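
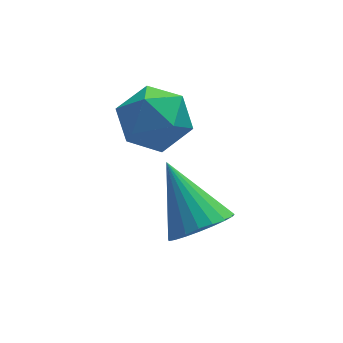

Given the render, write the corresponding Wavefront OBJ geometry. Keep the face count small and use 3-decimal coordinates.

v -1.984 1.801 -0.286
v -1.495 1.7 -0.798
v -2.465 0.78 -0.542
v -1.976 0.679 -1.054
v -1.781 0.665 -0.367
v -1.484 1.296 -0.208
v -2.476 1.184 -1.132
v -2.179 1.815 -0.973
v -1.8 1.318 -1.321
v -1.37 0.997 -0.848
v -2.59 1.483 -0.492
v -2.16 1.162 -0.019
v -1.514 -0.215 -2.37
v -0.952 0.022 -2.391
v -1.886 0.755 -1.43
v -1.072 0.153 -2.573
v -1.267 0.219 -2.72
v -1.506 0.211 -2.806
v -1.746 0.129 -2.817
v -1.946 -0.012 -2.75
v -2.071 -0.188 -2.617
v -2.1 -0.369 -2.442
v -2.027 -0.523 -2.254
v -1.866 -0.624 -2.086
v -1.644 -0.654 -1.967
v -1.4 -0.608 -1.918
v -1.175 -0.494 -1.947
v -1.009 -0.332 -2.048
v -0.93 -0.149 -2.206
f 1 12 6
f 1 6 2
f 1 2 8
f 1 8 11
f 1 11 12
f 2 6 10
f 6 12 5
f 12 11 3
f 11 8 7
f 8 2 9
f 4 10 5
f 4 5 3
f 4 3 7
f 4 7 9
f 4 9 10
f 5 10 6
f 3 5 12
f 7 3 11
f 9 7 8
f 10 9 2
f 14 13 16
f 14 16 15
f 16 13 17
f 16 17 15
f 17 13 18
f 17 18 15
f 18 13 19
f 18 19 15
f 19 13 20
f 19 20 15
f 20 13 21
f 20 21 15
f 21 13 22
f 21 22 15
f 22 13 23
f 22 23 15
f 23 13 24
f 23 24 15
f 24 13 25
f 24 25 15
f 25 13 26
f 25 26 15
f 26 13 27
f 26 27 15
f 27 13 28
f 27 28 15
f 28 13 29
f 28 29 15
f 29 13 14
f 29 14 15



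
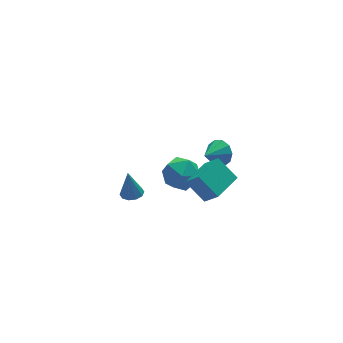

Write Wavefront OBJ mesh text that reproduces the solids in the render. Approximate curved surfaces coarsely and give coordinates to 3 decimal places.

v -3.461 -3.399 2.782
v -2.866 -3.622 2.855
v -3.559 -3.141 4.358
v -2.843 -3.232 2.793
v -3.057 -2.906 2.726
v -3.425 -2.768 2.681
v -3.807 -2.871 2.674
v -4.057 -3.176 2.709
v -4.079 -3.566 2.771
v -3.865 -3.892 2.838
v -3.497 -4.03 2.883
v -3.115 -3.927 2.89
v 1.032 -2.756 -0.759
v 1.453 -3.53 0.276
v 0.383 -1.697 0.297
v 0.805 -2.471 1.332
v 2.655 -1.809 -0.712
v 3.077 -2.583 0.323
v 2.007 -0.75 0.344
v 2.428 -1.524 1.379
v 4.515 2.474 -2.934
v 5.025 2.246 -2.215
v 3.345 2.026 -2.246
v 4.86 2.779 -2.148
v 4.563 3.196 -2.381
v 4.248 3.338 -2.825
v 4.035 3.149 -3.311
v 4.006 2.703 -3.652
v 4.171 2.17 -3.719
v 4.468 1.753 -3.486
v 4.783 1.611 -3.042
v 4.996 1.8 -2.557
v 0.462 1.03 -2.588
v 0.888 1.688 -1.626
v 2.292 1.052 -3.414
v 2.718 1.71 -2.452
v 2.383 0.526 -2.294
v 1.252 0.512 -1.784
v 1.928 2.228 -3.256
v 0.797 2.214 -2.746
v 1.794 2.428 -2.039
v 2.075 1.376 -1.444
v 1.105 1.364 -3.596
v 1.386 0.312 -3.001
f 2 1 4
f 2 4 3
f 4 1 5
f 4 5 3
f 5 1 6
f 5 6 3
f 6 1 7
f 6 7 3
f 7 1 8
f 7 8 3
f 8 1 9
f 8 9 3
f 9 1 10
f 9 10 3
f 10 1 11
f 10 11 3
f 11 1 12
f 11 12 3
f 12 1 2
f 12 2 3
f 14 16 13
f 17 14 13
f 13 16 15
f 15 17 13
f 14 20 16
f 18 14 17
f 18 20 14
f 16 20 15
f 19 17 15
f 15 20 19
f 19 18 17
f 20 18 19
f 22 21 24
f 22 24 23
f 24 21 25
f 24 25 23
f 25 21 26
f 25 26 23
f 26 21 27
f 26 27 23
f 27 21 28
f 27 28 23
f 28 21 29
f 28 29 23
f 29 21 30
f 29 30 23
f 30 21 31
f 30 31 23
f 31 21 32
f 31 32 23
f 32 21 22
f 32 22 23
f 33 44 38
f 33 38 34
f 33 34 40
f 33 40 43
f 33 43 44
f 34 38 42
f 38 44 37
f 44 43 35
f 43 40 39
f 40 34 41
f 36 42 37
f 36 37 35
f 36 35 39
f 36 39 41
f 36 41 42
f 37 42 38
f 35 37 44
f 39 35 43
f 41 39 40
f 42 41 34



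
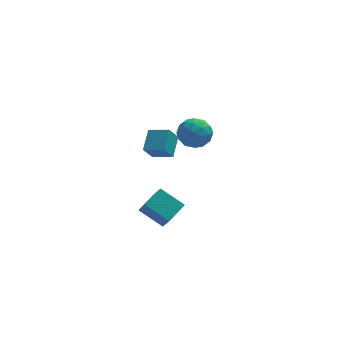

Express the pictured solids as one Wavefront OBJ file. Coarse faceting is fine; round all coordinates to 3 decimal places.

v -1.308 3.196 0.113
v -0.322 3.286 -0.3
v -1.538 1.714 -0.76
v -0.552 1.804 -1.173
v -0.679 1.597 -0.128
v -0.537 2.513 0.411
v -1.323 2.487 -1.471
v -1.181 3.403 -0.932
v -0.331 2.848 -1.279
v 0.066 2.298 -0.449
v -1.926 2.702 -0.611
v -1.529 2.152 0.219
v -0.795 3.371 -0.017
v -1.065 1.629 -1.043
v -1.14 1.507 -0.429
v -0.56 1.56 -0.671
v -0.921 2.917 0.401
v -0.342 2.97 0.158
v -0.552 1.977 0.26
v -1.518 2.03 -1.218
v -0.939 2.083 -1.461
v -1.3 3.44 -0.389
v -0.72 3.493 -0.631
v -1.308 3.023 -1.32
v -0.221 3.167 -0.835
v -0.356 2.295 -1.348
v -0.809 2.697 -1.523
v -0.726 3.235 -1.207
v 0.013 2.843 -0.347
v -0.122 1.972 -0.86
v -0.197 1.85 -0.246
v -0.113 2.389 0.071
v 0.008 2.586 -0.923
v -1.738 3.028 -0.2
v -1.873 2.157 -0.713
v -1.747 2.611 -1.131
v -1.663 3.15 -0.814
v -1.504 2.705 0.288
v -1.639 1.833 -0.225
v -1.134 1.765 0.147
v -1.051 2.303 0.463
v -1.868 2.414 -0.137
v -2.644 2.37 -1.743
v -2.25 3.586 -0.976
v -3.77 2.971 -2.117
v -3.376 4.187 -1.35
v -2.104 2.793 -2.69
v -1.71 4.009 -1.923
v -3.23 3.394 -3.064
v -2.836 4.61 -2.297
v -2.929 -4.474 -2.271
v -4.152 -3.756 -1.427
v -3.202 -3.625 -3.389
v -4.425 -2.907 -2.546
v -2.035 -3.533 -1.774
v -3.258 -2.815 -0.931
v -2.308 -2.684 -2.893
v -3.531 -1.966 -2.049
f 1 38 17
f 38 12 41
f 17 41 6
f 38 41 17
f 1 17 13
f 17 6 18
f 13 18 2
f 17 18 13
f 1 13 22
f 13 2 23
f 22 23 8
f 13 23 22
f 1 22 34
f 22 8 37
f 34 37 11
f 22 37 34
f 1 34 38
f 34 11 42
f 38 42 12
f 34 42 38
f 2 18 29
f 18 6 32
f 29 32 10
f 18 32 29
f 6 41 19
f 41 12 40
f 19 40 5
f 41 40 19
f 12 42 39
f 42 11 35
f 39 35 3
f 42 35 39
f 11 37 36
f 37 8 24
f 36 24 7
f 37 24 36
f 8 23 28
f 23 2 25
f 28 25 9
f 23 25 28
f 4 30 16
f 30 10 31
f 16 31 5
f 30 31 16
f 4 16 14
f 16 5 15
f 14 15 3
f 16 15 14
f 4 14 21
f 14 3 20
f 21 20 7
f 14 20 21
f 4 21 26
f 21 7 27
f 26 27 9
f 21 27 26
f 4 26 30
f 26 9 33
f 30 33 10
f 26 33 30
f 5 31 19
f 31 10 32
f 19 32 6
f 31 32 19
f 3 15 39
f 15 5 40
f 39 40 12
f 15 40 39
f 7 20 36
f 20 3 35
f 36 35 11
f 20 35 36
f 9 27 28
f 27 7 24
f 28 24 8
f 27 24 28
f 10 33 29
f 33 9 25
f 29 25 2
f 33 25 29
f 44 46 43
f 47 44 43
f 43 46 45
f 45 47 43
f 44 50 46
f 48 44 47
f 48 50 44
f 46 50 45
f 49 47 45
f 45 50 49
f 49 48 47
f 50 48 49
f 52 54 51
f 55 52 51
f 51 54 53
f 53 55 51
f 52 58 54
f 56 52 55
f 56 58 52
f 54 58 53
f 57 55 53
f 53 58 57
f 57 56 55
f 58 56 57



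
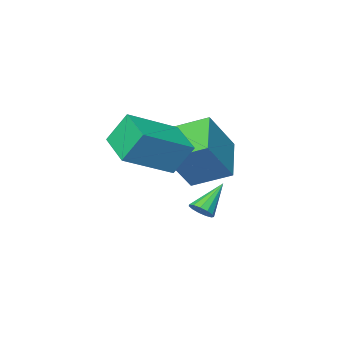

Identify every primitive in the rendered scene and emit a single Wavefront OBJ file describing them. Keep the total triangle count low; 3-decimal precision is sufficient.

v -0.689 1.043 -1.026
v -0.359 0.784 -0.72
v -1.791 0.837 -0.014
v -0.34 1.065 -0.642
v -0.432 1.34 -0.686
v -0.606 1.521 -0.838
v -0.806 1.549 -1.05
v -0.969 1.418 -1.254
v -1.044 1.167 -1.386
v -1.006 0.877 -1.404
v -0.867 0.64 -1.302
v -0.672 0.531 -1.112
v -0.483 0.584 -0.895
v 0.536 1.36 3.386
v 2.46 1.161 4.347
v 0.895 2.854 2.977
v 2.819 2.655 3.938
v 1.081 0.905 2.202
v 3.005 0.706 3.163
v 1.44 2.399 1.793
v 3.364 2.2 2.754
v -1.364 -0.392 1.1
v -0.245 -0.354 2.66
v -2.332 0.751 1.767
v -1.214 0.789 3.327
v -0.286 0.991 0.293
v 0.832 1.029 1.853
v -1.255 2.134 0.96
v -0.136 2.172 2.52
f 2 1 4
f 2 4 3
f 4 1 5
f 4 5 3
f 5 1 6
f 5 6 3
f 6 1 7
f 6 7 3
f 7 1 8
f 7 8 3
f 8 1 9
f 8 9 3
f 9 1 10
f 9 10 3
f 10 1 11
f 10 11 3
f 11 1 12
f 11 12 3
f 12 1 13
f 12 13 3
f 13 1 2
f 13 2 3
f 15 17 14
f 18 15 14
f 14 17 16
f 16 18 14
f 15 21 17
f 19 15 18
f 19 21 15
f 17 21 16
f 20 18 16
f 16 21 20
f 20 19 18
f 21 19 20
f 23 25 22
f 26 23 22
f 22 25 24
f 24 26 22
f 23 29 25
f 27 23 26
f 27 29 23
f 25 29 24
f 28 26 24
f 24 29 28
f 28 27 26
f 29 27 28



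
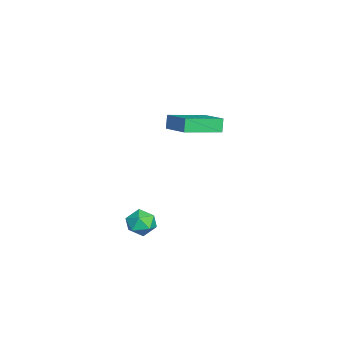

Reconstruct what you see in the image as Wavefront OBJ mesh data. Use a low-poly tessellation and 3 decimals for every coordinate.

v -4.211 4.099 -0.586
v -4.557 4.139 0.156
v -2.929 5.035 -0.038
v -3.275 5.075 0.705
v -3.165 2.325 -0.005
v -3.511 2.365 0.738
v -1.883 3.261 0.544
v -2.229 3.301 1.286
v 1.976 1.882 -2.682
v 2.637 2.106 -2.271
v 2.663 0.934 -3.269
v 3.324 1.158 -2.858
v 2.703 0.813 -2.47
v 2.278 1.399 -2.107
v 3.022 1.641 -3.433
v 2.597 2.227 -3.07
v 3.283 1.957 -2.735
v 3.086 1.445 -2.139
v 2.214 1.595 -3.401
v 2.017 1.083 -2.805
f 2 4 1
f 5 2 1
f 1 4 3
f 3 5 1
f 2 8 4
f 6 2 5
f 6 8 2
f 4 8 3
f 7 5 3
f 3 8 7
f 7 6 5
f 8 6 7
f 9 20 14
f 9 14 10
f 9 10 16
f 9 16 19
f 9 19 20
f 10 14 18
f 14 20 13
f 20 19 11
f 19 16 15
f 16 10 17
f 12 18 13
f 12 13 11
f 12 11 15
f 12 15 17
f 12 17 18
f 13 18 14
f 11 13 20
f 15 11 19
f 17 15 16
f 18 17 10



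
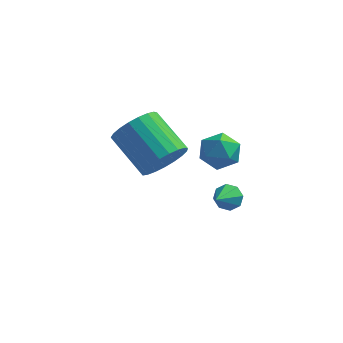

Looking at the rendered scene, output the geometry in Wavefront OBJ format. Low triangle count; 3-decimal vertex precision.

v 3.333 2.16 2.959
v 4.147 2.254 2.926
v 3.493 0.886 3.294
v 4.307 0.98 3.261
v 3.876 1.346 3.855
v 3.777 2.133 3.648
v 3.863 1.007 2.572
v 3.764 1.794 2.365
v 4.475 1.54 2.687
v 4.483 1.75 3.48
v 3.157 1.39 2.74
v 3.165 1.6 3.533
v 1.48 3.007 0.973
v 1.771 2.553 1.815
v 0.372 3.499 2.809
v 0.08 3.953 1.967
v 2.005 2.897 1.817
v 0.605 3.843 2.811
v 2.148 3.26 1.673
v 0.748 4.206 2.667
v 2.175 3.579 1.408
v 0.776 4.525 2.402
v 2.082 3.799 1.067
v 0.683 4.745 2.062
v 1.885 3.883 0.711
v 0.486 4.829 1.705
v 1.618 3.815 0.399
v 0.219 4.76 1.394
v 1.327 3.607 0.187
v -0.072 4.553 1.182
v 1.062 3.295 0.111
v -0.337 4.241 1.105
v 0.87 2.934 0.184
v -0.53 3.88 1.178
v 0.783 2.585 0.393
v -0.617 3.531 1.387
v 0.816 2.31 0.702
v -0.583 3.255 1.697
v 0.964 2.154 1.059
v -0.435 3.1 2.053
v 1.202 2.147 1.4
v -0.198 3.093 2.394
v 1.487 2.288 1.667
v 0.088 3.234 2.662
v 3.512 4.288 -1.608
v 4.071 4.296 -1.422
v 3.308 3.232 -0.952
v 3.794 4.521 -1.146
v 3.351 4.61 -1.141
v 3.002 4.51 -1.41
v 2.952 4.28 -1.795
v 3.23 4.054 -2.071
v 3.672 3.966 -2.076
v 4.021 4.066 -1.807
f 1 12 6
f 1 6 2
f 1 2 8
f 1 8 11
f 1 11 12
f 2 6 10
f 6 12 5
f 12 11 3
f 11 8 7
f 8 2 9
f 4 10 5
f 4 5 3
f 4 3 7
f 4 7 9
f 4 9 10
f 5 10 6
f 3 5 12
f 7 3 11
f 9 7 8
f 10 9 2
f 14 13 17
f 14 17 15
f 15 17 18
f 15 18 16
f 17 13 19
f 17 19 18
f 18 19 20
f 18 20 16
f 19 13 21
f 19 21 20
f 20 21 22
f 20 22 16
f 21 13 23
f 21 23 22
f 22 23 24
f 22 24 16
f 23 13 25
f 23 25 24
f 24 25 26
f 24 26 16
f 25 13 27
f 25 27 26
f 26 27 28
f 26 28 16
f 27 13 29
f 27 29 28
f 28 29 30
f 28 30 16
f 29 13 31
f 29 31 30
f 30 31 32
f 30 32 16
f 31 13 33
f 31 33 32
f 32 33 34
f 32 34 16
f 33 13 35
f 33 35 34
f 34 35 36
f 34 36 16
f 35 13 37
f 35 37 36
f 36 37 38
f 36 38 16
f 37 13 39
f 37 39 38
f 38 39 40
f 38 40 16
f 39 13 41
f 39 41 40
f 40 41 42
f 40 42 16
f 41 13 43
f 41 43 42
f 42 43 44
f 42 44 16
f 43 13 14
f 43 14 44
f 44 14 15
f 44 15 16
f 46 45 48
f 46 48 47
f 48 45 49
f 48 49 47
f 49 45 50
f 49 50 47
f 50 45 51
f 50 51 47
f 51 45 52
f 51 52 47
f 52 45 53
f 52 53 47
f 53 45 54
f 53 54 47
f 54 45 46
f 54 46 47



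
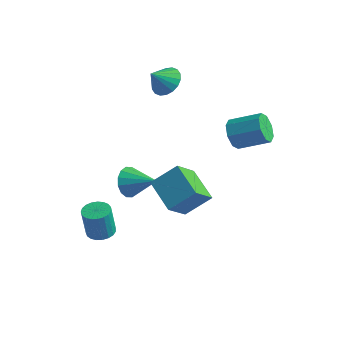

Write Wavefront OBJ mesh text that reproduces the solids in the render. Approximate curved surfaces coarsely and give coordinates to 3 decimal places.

v -2.629 -0.788 -2.464
v -2.187 -1.112 -3.348
v -0.891 -0.572 -1.676
v -2.229 -0.578 -3.401
v -2.379 -0.1 -3.203
v -2.595 0.193 -2.807
v -2.82 0.224 -2.319
v -2.994 -0.016 -1.87
v -3.07 -0.463 -1.58
v -3.028 -0.997 -1.527
v -2.879 -1.475 -1.725
v -2.663 -1.769 -2.121
v -2.437 -1.8 -2.609
v -2.263 -1.559 -3.058
v -3.132 3.496 3.188
v -2.27 2.928 3.068
v -3.568 2.624 4.192
v -2.146 3.236 3.39
v -2.217 3.596 3.672
v -2.47 3.936 3.858
v -2.853 4.19 3.911
v -3.292 4.305 3.822
v -3.7 4.261 3.606
v -3.995 4.065 3.308
v -4.119 3.757 2.986
v -4.047 3.397 2.704
v -3.795 3.057 2.518
v -3.411 2.803 2.464
v -2.972 2.688 2.554
v -2.565 2.732 2.769
v 2.31 2.085 2.02
v 2.839 1.768 1.258
v 4.439 2.519 2.059
v 3.91 2.835 2.82
v 2.568 2.46 1.152
v 4.168 3.21 1.952
v 2.146 2.931 1.554
v 3.746 3.682 2.354
v 1.82 2.907 2.229
v 3.42 3.658 3.029
v 1.781 2.401 2.781
v 3.381 3.152 3.582
v 2.052 1.71 2.888
v 3.652 2.46 3.688
v 2.474 1.238 2.486
v 4.074 1.989 3.286
v 2.8 1.262 1.811
v 4.4 2.013 2.611
v 0.526 -1.603 -0.819
v 0.437 -3.02 0.547
v 1.541 -0.555 0.335
v 1.452 -1.972 1.701
v 2.308 -2.468 -1.601
v 2.219 -3.885 -0.235
v 3.323 -1.42 -0.447
v 3.234 -2.837 0.919
v -2.352 -3.791 -4.467
v -1.587 -4.111 -4.433
v -1.743 -4.288 -2.578
v -2.508 -3.969 -2.613
v -1.525 -3.774 -4.396
v -1.682 -3.951 -2.541
v -1.606 -3.439 -4.371
v -1.763 -3.616 -2.516
v -1.817 -3.166 -4.363
v -1.973 -3.343 -2.508
v -2.119 -3 -4.372
v -2.276 -3.177 -2.517
v -2.462 -2.972 -4.399
v -2.619 -3.149 -2.544
v -2.786 -3.085 -4.437
v -2.943 -3.262 -2.582
v -3.035 -3.32 -4.48
v -3.191 -3.497 -2.625
v -3.165 -3.637 -4.521
v -3.322 -3.814 -2.666
v -3.155 -3.98 -4.553
v -3.312 -4.158 -2.698
v -3.006 -4.291 -4.57
v -3.163 -4.468 -2.715
v -2.744 -4.516 -4.57
v -2.901 -4.693 -2.715
v -2.414 -4.615 -4.551
v -2.571 -4.792 -2.696
v -2.073 -4.572 -4.519
v -2.23 -4.749 -2.664
v -1.78 -4.394 -4.477
v -1.937 -4.571 -2.622
f 2 1 4
f 2 4 3
f 4 1 5
f 4 5 3
f 5 1 6
f 5 6 3
f 6 1 7
f 6 7 3
f 7 1 8
f 7 8 3
f 8 1 9
f 8 9 3
f 9 1 10
f 9 10 3
f 10 1 11
f 10 11 3
f 11 1 12
f 11 12 3
f 12 1 13
f 12 13 3
f 13 1 14
f 13 14 3
f 14 1 2
f 14 2 3
f 16 15 18
f 16 18 17
f 18 15 19
f 18 19 17
f 19 15 20
f 19 20 17
f 20 15 21
f 20 21 17
f 21 15 22
f 21 22 17
f 22 15 23
f 22 23 17
f 23 15 24
f 23 24 17
f 24 15 25
f 24 25 17
f 25 15 26
f 25 26 17
f 26 15 27
f 26 27 17
f 27 15 28
f 27 28 17
f 28 15 29
f 28 29 17
f 29 15 30
f 29 30 17
f 30 15 16
f 30 16 17
f 32 31 35
f 32 35 33
f 33 35 36
f 33 36 34
f 35 31 37
f 35 37 36
f 36 37 38
f 36 38 34
f 37 31 39
f 37 39 38
f 38 39 40
f 38 40 34
f 39 31 41
f 39 41 40
f 40 41 42
f 40 42 34
f 41 31 43
f 41 43 42
f 42 43 44
f 42 44 34
f 43 31 45
f 43 45 44
f 44 45 46
f 44 46 34
f 45 31 47
f 45 47 46
f 46 47 48
f 46 48 34
f 47 31 32
f 47 32 48
f 48 32 33
f 48 33 34
f 50 52 49
f 53 50 49
f 49 52 51
f 51 53 49
f 50 56 52
f 54 50 53
f 54 56 50
f 52 56 51
f 55 53 51
f 51 56 55
f 55 54 53
f 56 54 55
f 58 57 61
f 58 61 59
f 59 61 62
f 59 62 60
f 61 57 63
f 61 63 62
f 62 63 64
f 62 64 60
f 63 57 65
f 63 65 64
f 64 65 66
f 64 66 60
f 65 57 67
f 65 67 66
f 66 67 68
f 66 68 60
f 67 57 69
f 67 69 68
f 68 69 70
f 68 70 60
f 69 57 71
f 69 71 70
f 70 71 72
f 70 72 60
f 71 57 73
f 71 73 72
f 72 73 74
f 72 74 60
f 73 57 75
f 73 75 74
f 74 75 76
f 74 76 60
f 75 57 77
f 75 77 76
f 76 77 78
f 76 78 60
f 77 57 79
f 77 79 78
f 78 79 80
f 78 80 60
f 79 57 81
f 79 81 80
f 80 81 82
f 80 82 60
f 81 57 83
f 81 83 82
f 82 83 84
f 82 84 60
f 83 57 85
f 83 85 84
f 84 85 86
f 84 86 60
f 85 57 87
f 85 87 86
f 86 87 88
f 86 88 60
f 87 57 58
f 87 58 88
f 88 58 59
f 88 59 60



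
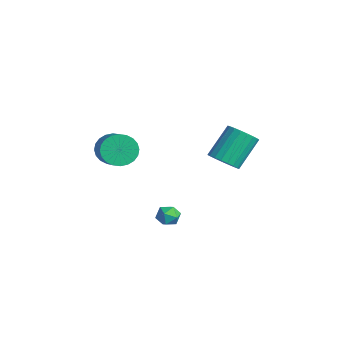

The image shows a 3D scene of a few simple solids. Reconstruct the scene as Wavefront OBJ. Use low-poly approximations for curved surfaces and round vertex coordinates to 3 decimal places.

v -4.194 -2.735 2.668
v -3.89 -3.234 1.944
v -2.203 -3.664 2.948
v -2.506 -3.165 3.672
v -3.759 -2.905 1.864
v -2.071 -3.335 2.868
v -3.693 -2.551 1.906
v -2.006 -2.981 2.91
v -3.704 -2.224 2.064
v -2.017 -2.654 3.068
v -3.79 -1.976 2.314
v -2.102 -2.406 3.318
v -3.937 -1.843 2.618
v -2.249 -2.272 3.622
v -4.123 -1.846 2.93
v -2.435 -2.275 3.934
v -4.32 -1.984 3.201
v -2.632 -2.413 4.205
v -4.497 -2.236 3.392
v -2.81 -2.666 4.396
v -4.629 -2.565 3.472
v -2.941 -2.995 4.476
v -4.694 -2.919 3.43
v -3.007 -3.349 4.434
v -4.683 -3.246 3.272
v -2.996 -3.676 4.276
v -4.598 -3.494 3.022
v -2.91 -3.924 4.026
v -4.451 -3.628 2.718
v -2.763 -4.057 3.722
v -4.265 -3.625 2.406
v -2.577 -4.054 3.41
v -4.068 -3.487 2.135
v -2.38 -3.916 3.139
v -2.129 -0.633 -1.592
v -1.465 -0.733 -1.626
v -2.175 -1.247 -0.694
v -1.511 -1.347 -0.728
v -1.752 -0.737 -0.576
v -1.724 -0.358 -1.131
v -1.916 -1.622 -1.189
v -1.888 -1.243 -1.744
v -1.333 -1.344 -1.377
v -1.231 -0.797 -0.998
v -2.409 -1.183 -1.322
v -2.307 -0.636 -0.943
v -2.014 2.045 1.679
v -1.228 2.41 1.594
v -1.68 3.719 3.037
v -2.466 3.355 3.121
v -1.426 2.601 1.359
v -1.878 3.91 2.802
v -1.725 2.696 1.179
v -2.177 4.005 2.622
v -2.074 2.679 1.085
v -2.526 3.988 2.528
v -2.412 2.552 1.094
v -2.864 3.861 2.537
v -2.682 2.338 1.204
v -3.134 3.647 2.647
v -2.836 2.073 1.396
v -3.288 3.382 2.839
v -2.849 1.803 1.637
v -3.301 3.112 3.08
v -2.716 1.575 1.885
v -3.168 2.885 3.328
v -2.463 1.429 2.097
v -2.915 2.738 3.54
v -2.132 1.389 2.237
v -2.584 2.698 3.68
v -1.78 1.463 2.281
v -2.232 2.772 3.724
v -1.469 1.637 2.22
v -1.921 2.946 3.663
v -1.252 1.882 2.066
v -1.704 3.191 3.508
v -1.167 2.155 1.844
v -1.619 3.464 3.287
f 2 1 5
f 2 5 3
f 3 5 6
f 3 6 4
f 5 1 7
f 5 7 6
f 6 7 8
f 6 8 4
f 7 1 9
f 7 9 8
f 8 9 10
f 8 10 4
f 9 1 11
f 9 11 10
f 10 11 12
f 10 12 4
f 11 1 13
f 11 13 12
f 12 13 14
f 12 14 4
f 13 1 15
f 13 15 14
f 14 15 16
f 14 16 4
f 15 1 17
f 15 17 16
f 16 17 18
f 16 18 4
f 17 1 19
f 17 19 18
f 18 19 20
f 18 20 4
f 19 1 21
f 19 21 20
f 20 21 22
f 20 22 4
f 21 1 23
f 21 23 22
f 22 23 24
f 22 24 4
f 23 1 25
f 23 25 24
f 24 25 26
f 24 26 4
f 25 1 27
f 25 27 26
f 26 27 28
f 26 28 4
f 27 1 29
f 27 29 28
f 28 29 30
f 28 30 4
f 29 1 31
f 29 31 30
f 30 31 32
f 30 32 4
f 31 1 33
f 31 33 32
f 32 33 34
f 32 34 4
f 33 1 2
f 33 2 34
f 34 2 3
f 34 3 4
f 35 46 40
f 35 40 36
f 35 36 42
f 35 42 45
f 35 45 46
f 36 40 44
f 40 46 39
f 46 45 37
f 45 42 41
f 42 36 43
f 38 44 39
f 38 39 37
f 38 37 41
f 38 41 43
f 38 43 44
f 39 44 40
f 37 39 46
f 41 37 45
f 43 41 42
f 44 43 36
f 48 47 51
f 48 51 49
f 49 51 52
f 49 52 50
f 51 47 53
f 51 53 52
f 52 53 54
f 52 54 50
f 53 47 55
f 53 55 54
f 54 55 56
f 54 56 50
f 55 47 57
f 55 57 56
f 56 57 58
f 56 58 50
f 57 47 59
f 57 59 58
f 58 59 60
f 58 60 50
f 59 47 61
f 59 61 60
f 60 61 62
f 60 62 50
f 61 47 63
f 61 63 62
f 62 63 64
f 62 64 50
f 63 47 65
f 63 65 64
f 64 65 66
f 64 66 50
f 65 47 67
f 65 67 66
f 66 67 68
f 66 68 50
f 67 47 69
f 67 69 68
f 68 69 70
f 68 70 50
f 69 47 71
f 69 71 70
f 70 71 72
f 70 72 50
f 71 47 73
f 71 73 72
f 72 73 74
f 72 74 50
f 73 47 75
f 73 75 74
f 74 75 76
f 74 76 50
f 75 47 77
f 75 77 76
f 76 77 78
f 76 78 50
f 77 47 48
f 77 48 78
f 78 48 49
f 78 49 50



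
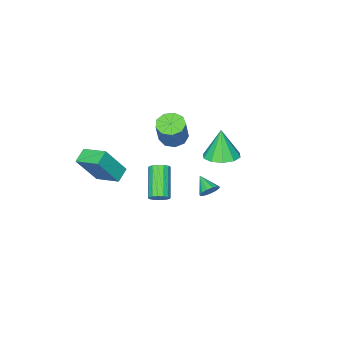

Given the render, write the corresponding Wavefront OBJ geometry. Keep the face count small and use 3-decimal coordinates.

v 1.333 3.168 1.726
v 1.684 2.918 1.418
v 1.167 2.312 2.234
v 1.838 3.026 1.65
v 1.831 3.179 1.906
v 1.666 3.329 2.105
v 1.396 3.428 2.184
v 1.105 3.444 2.117
v 0.887 3.373 1.926
v 0.81 3.237 1.671
v 0.899 3.079 1.434
v 1.126 2.95 1.29
v 1.419 2.889 1.283
v -2.359 -3.453 -0.022
v -1.702 -3.823 -0.172
v -1.143 -3.418 1.271
v -1.801 -3.047 1.422
v -1.665 -3.321 -0.327
v -1.106 -2.916 1.116
v -1.954 -2.881 -0.339
v -1.395 -2.475 1.104
v -2.432 -2.708 -0.203
v -1.873 -2.302 1.241
v -2.876 -2.883 0.019
v -2.317 -2.478 1.462
v -3.079 -3.325 0.221
v -2.52 -2.92 1.665
v -2.945 -3.827 0.31
v -2.386 -3.422 1.753
v -2.537 -4.153 0.244
v -1.978 -3.748 1.687
v -2.046 -4.152 0.053
v -1.487 -3.747 1.497
v 1.485 -4.299 -0.855
v 1.215 -2.924 -0.378
v 2.228 -4.021 -1.236
v 1.958 -2.646 -0.759
v 2.462 -4.674 0.779
v 2.192 -3.299 1.256
v 3.205 -4.396 0.398
v 2.935 -3.021 0.875
v -2.257 0.185 0.624
v -1.757 -0.607 0.547
v -2.463 -0.105 2.276
v -1.389 -0.173 0.669
v -1.354 0.397 0.774
v -1.663 0.887 0.821
v -2.199 1.108 0.793
v -2.758 0.977 0.701
v -3.125 0.544 0.579
v -3.161 -0.027 0.474
v -2.851 -0.516 0.427
v -2.315 -0.737 0.454
v 1.507 -0.168 -0.747
v 1.78 0.034 -0.327
v 0.806 -1.051 0.827
v 0.533 -1.252 0.407
v 1.558 0.202 -0.357
v 0.584 -0.883 0.798
v 1.323 0.271 -0.491
v 0.349 -0.814 0.664
v 1.137 0.222 -0.694
v 0.163 -0.863 0.461
v 1.05 0.069 -0.911
v 0.076 -1.016 0.244
v 1.086 -0.148 -1.084
v 0.111 -1.233 0.07
v 1.234 -0.369 -1.167
v 0.26 -1.454 -0.013
v 1.456 -0.537 -1.138
v 0.482 -1.622 0.017
v 1.691 -0.606 -1.004
v 0.717 -1.691 0.151
v 1.877 -0.557 -0.801
v 0.903 -1.642 0.354
v 1.964 -0.404 -0.584
v 0.99 -1.489 0.571
v 1.929 -0.187 -0.41
v 0.954 -1.272 0.744
f 2 1 4
f 2 4 3
f 4 1 5
f 4 5 3
f 5 1 6
f 5 6 3
f 6 1 7
f 6 7 3
f 7 1 8
f 7 8 3
f 8 1 9
f 8 9 3
f 9 1 10
f 9 10 3
f 10 1 11
f 10 11 3
f 11 1 12
f 11 12 3
f 12 1 13
f 12 13 3
f 13 1 2
f 13 2 3
f 15 14 18
f 15 18 16
f 16 18 19
f 16 19 17
f 18 14 20
f 18 20 19
f 19 20 21
f 19 21 17
f 20 14 22
f 20 22 21
f 21 22 23
f 21 23 17
f 22 14 24
f 22 24 23
f 23 24 25
f 23 25 17
f 24 14 26
f 24 26 25
f 25 26 27
f 25 27 17
f 26 14 28
f 26 28 27
f 27 28 29
f 27 29 17
f 28 14 30
f 28 30 29
f 29 30 31
f 29 31 17
f 30 14 32
f 30 32 31
f 31 32 33
f 31 33 17
f 32 14 15
f 32 15 33
f 33 15 16
f 33 16 17
f 35 37 34
f 38 35 34
f 34 37 36
f 36 38 34
f 35 41 37
f 39 35 38
f 39 41 35
f 37 41 36
f 40 38 36
f 36 41 40
f 40 39 38
f 41 39 40
f 43 42 45
f 43 45 44
f 45 42 46
f 45 46 44
f 46 42 47
f 46 47 44
f 47 42 48
f 47 48 44
f 48 42 49
f 48 49 44
f 49 42 50
f 49 50 44
f 50 42 51
f 50 51 44
f 51 42 52
f 51 52 44
f 52 42 53
f 52 53 44
f 53 42 43
f 53 43 44
f 55 54 58
f 55 58 56
f 56 58 59
f 56 59 57
f 58 54 60
f 58 60 59
f 59 60 61
f 59 61 57
f 60 54 62
f 60 62 61
f 61 62 63
f 61 63 57
f 62 54 64
f 62 64 63
f 63 64 65
f 63 65 57
f 64 54 66
f 64 66 65
f 65 66 67
f 65 67 57
f 66 54 68
f 66 68 67
f 67 68 69
f 67 69 57
f 68 54 70
f 68 70 69
f 69 70 71
f 69 71 57
f 70 54 72
f 70 72 71
f 71 72 73
f 71 73 57
f 72 54 74
f 72 74 73
f 73 74 75
f 73 75 57
f 74 54 76
f 74 76 75
f 75 76 77
f 75 77 57
f 76 54 78
f 76 78 77
f 77 78 79
f 77 79 57
f 78 54 55
f 78 55 79
f 79 55 56
f 79 56 57



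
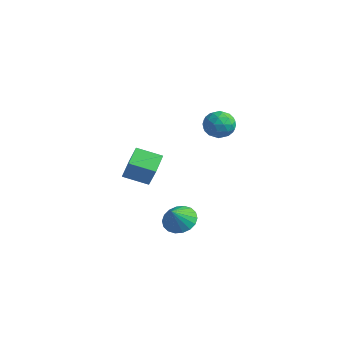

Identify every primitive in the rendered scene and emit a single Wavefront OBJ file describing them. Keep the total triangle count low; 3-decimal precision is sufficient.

v -0.356 1.936 -4.075
v 0.577 1.852 -4.363
v -0.104 1.144 -3.025
v 0.587 2.201 -4.102
v 0.41 2.498 -3.836
v 0.082 2.684 -3.617
v -0.334 2.721 -3.489
v -0.753 2.603 -3.477
v -1.094 2.353 -3.584
v -1.289 2.02 -3.788
v -1.299 1.671 -4.049
v -1.123 1.374 -4.315
v -0.794 1.189 -4.534
v -0.379 1.151 -4.662
v 0.041 1.269 -4.674
v 0.382 1.519 -4.567
v 1.359 4.11 3.485
v 1.971 3.417 3.459
v 0.309 3.203 2.921
v 0.921 2.51 2.895
v 0.617 2.829 3.709
v 1.266 3.389 4.057
v 1.014 3.231 2.323
v 1.663 3.791 2.671
v 1.758 2.874 2.741
v 1.513 2.625 3.597
v 0.767 3.995 2.783
v 0.522 3.746 3.639
v 1.757 3.843 3.521
v 0.523 2.777 2.859
v 0.344 2.964 3.337
v 0.704 2.557 3.322
v 1.343 3.827 3.873
v 1.703 3.419 3.858
v 0.907 3.073 4.005
v 0.577 3.201 2.522
v 0.937 2.793 2.507
v 1.576 4.063 3.058
v 1.936 3.656 3.043
v 1.373 3.547 2.375
v 1.992 3.116 3.084
v 1.375 2.583 2.753
v 1.429 3.007 2.416
v 1.811 3.336 2.621
v 1.848 2.97 3.587
v 1.231 2.437 3.256
v 1.052 2.624 3.735
v 1.433 2.954 3.939
v 1.723 2.651 3.165
v 1.049 4.183 3.124
v 0.432 3.65 2.793
v 0.847 3.666 2.441
v 1.228 3.996 2.645
v 0.905 4.037 3.627
v 0.288 3.504 3.296
v 0.469 3.284 3.759
v 0.851 3.613 3.964
v 0.557 3.969 3.215
v -1.852 1.1 -1.748
v -2.932 0.168 -1.252
v -2.486 2.123 -1.205
v -3.566 1.19 -0.71
v -0.994 0.87 -0.31
v -2.074 -0.063 0.185
v -1.628 1.892 0.232
v -2.708 0.96 0.728
f 2 1 4
f 2 4 3
f 4 1 5
f 4 5 3
f 5 1 6
f 5 6 3
f 6 1 7
f 6 7 3
f 7 1 8
f 7 8 3
f 8 1 9
f 8 9 3
f 9 1 10
f 9 10 3
f 10 1 11
f 10 11 3
f 11 1 12
f 11 12 3
f 12 1 13
f 12 13 3
f 13 1 14
f 13 14 3
f 14 1 15
f 14 15 3
f 15 1 16
f 15 16 3
f 16 1 2
f 16 2 3
f 17 54 33
f 54 28 57
f 33 57 22
f 54 57 33
f 17 33 29
f 33 22 34
f 29 34 18
f 33 34 29
f 17 29 38
f 29 18 39
f 38 39 24
f 29 39 38
f 17 38 50
f 38 24 53
f 50 53 27
f 38 53 50
f 17 50 54
f 50 27 58
f 54 58 28
f 50 58 54
f 18 34 45
f 34 22 48
f 45 48 26
f 34 48 45
f 22 57 35
f 57 28 56
f 35 56 21
f 57 56 35
f 28 58 55
f 58 27 51
f 55 51 19
f 58 51 55
f 27 53 52
f 53 24 40
f 52 40 23
f 53 40 52
f 24 39 44
f 39 18 41
f 44 41 25
f 39 41 44
f 20 46 32
f 46 26 47
f 32 47 21
f 46 47 32
f 20 32 30
f 32 21 31
f 30 31 19
f 32 31 30
f 20 30 37
f 30 19 36
f 37 36 23
f 30 36 37
f 20 37 42
f 37 23 43
f 42 43 25
f 37 43 42
f 20 42 46
f 42 25 49
f 46 49 26
f 42 49 46
f 21 47 35
f 47 26 48
f 35 48 22
f 47 48 35
f 19 31 55
f 31 21 56
f 55 56 28
f 31 56 55
f 23 36 52
f 36 19 51
f 52 51 27
f 36 51 52
f 25 43 44
f 43 23 40
f 44 40 24
f 43 40 44
f 26 49 45
f 49 25 41
f 45 41 18
f 49 41 45
f 60 62 59
f 63 60 59
f 59 62 61
f 61 63 59
f 60 66 62
f 64 60 63
f 64 66 60
f 62 66 61
f 65 63 61
f 61 66 65
f 65 64 63
f 66 64 65



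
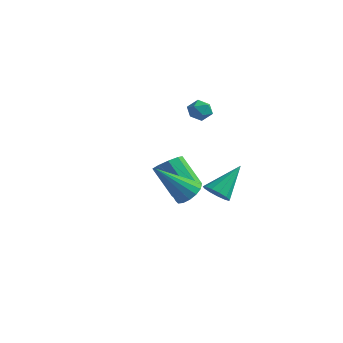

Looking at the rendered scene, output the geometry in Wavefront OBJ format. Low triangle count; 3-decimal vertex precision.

v -0.57 2.545 -2.737
v -0.103 2.041 -2.327
v -1.303 2.091 -0.894
v -1.77 2.595 -1.303
v 0.044 2.558 -2.223
v -1.156 2.608 -0.79
v -0.097 3.069 -2.36
v -1.297 3.119 -0.926
v -0.46 3.334 -2.672
v -1.66 3.385 -1.239
v -0.873 3.231 -3.015
v -2.073 3.281 -1.582
v -1.145 2.806 -3.227
v -2.345 2.857 -1.794
v -1.148 2.259 -3.21
v -2.348 2.31 -1.777
v -0.88 1.846 -2.972
v -2.08 1.896 -1.538
v -0.467 1.759 -2.623
v -1.667 1.81 -1.19
v 3.651 -0.713 -0.719
v 4.122 -1.131 -0.412
v 3.949 0.593 0.599
v 4.32 -0.912 -0.674
v 4.306 -0.631 -0.95
v 4.084 -0.376 -1.152
v 3.725 -0.228 -1.218
v 3.341 -0.234 -1.124
v 3.056 -0.392 -0.903
v 2.96 -0.653 -0.623
v 3.083 -0.933 -0.373
v 3.386 -1.143 -0.233
v 3.773 -1.217 -0.248
v 0.223 2.241 2.893
v 0.658 2.349 2.435
v 0.742 1.391 3.185
v 1.177 1.499 2.727
v 1.139 1.892 3.233
v 0.819 2.417 3.052
v 0.581 1.323 2.568
v 0.261 1.848 2.387
v 0.88 1.782 2.234
v 1.225 2.134 2.645
v 0.175 1.606 2.975
v 0.52 1.958 3.386
v 3.882 -2.897 0.112
v 4.369 -3.436 0.036
v 2.938 -3.963 1.628
v 4.519 -3.203 0.293
v 4.499 -2.889 0.502
v 4.313 -2.577 0.606
v 4.012 -2.35 0.577
v 3.676 -2.27 0.424
v 3.395 -2.358 0.188
v 3.244 -2.591 -0.07
v 3.265 -2.905 -0.278
v 3.45 -3.218 -0.382
v 3.751 -3.444 -0.354
v 4.088 -3.524 -0.201
f 2 1 5
f 2 5 3
f 3 5 6
f 3 6 4
f 5 1 7
f 5 7 6
f 6 7 8
f 6 8 4
f 7 1 9
f 7 9 8
f 8 9 10
f 8 10 4
f 9 1 11
f 9 11 10
f 10 11 12
f 10 12 4
f 11 1 13
f 11 13 12
f 12 13 14
f 12 14 4
f 13 1 15
f 13 15 14
f 14 15 16
f 14 16 4
f 15 1 17
f 15 17 16
f 16 17 18
f 16 18 4
f 17 1 19
f 17 19 18
f 18 19 20
f 18 20 4
f 19 1 2
f 19 2 20
f 20 2 3
f 20 3 4
f 22 21 24
f 22 24 23
f 24 21 25
f 24 25 23
f 25 21 26
f 25 26 23
f 26 21 27
f 26 27 23
f 27 21 28
f 27 28 23
f 28 21 29
f 28 29 23
f 29 21 30
f 29 30 23
f 30 21 31
f 30 31 23
f 31 21 32
f 31 32 23
f 32 21 33
f 32 33 23
f 33 21 22
f 33 22 23
f 34 45 39
f 34 39 35
f 34 35 41
f 34 41 44
f 34 44 45
f 35 39 43
f 39 45 38
f 45 44 36
f 44 41 40
f 41 35 42
f 37 43 38
f 37 38 36
f 37 36 40
f 37 40 42
f 37 42 43
f 38 43 39
f 36 38 45
f 40 36 44
f 42 40 41
f 43 42 35
f 47 46 49
f 47 49 48
f 49 46 50
f 49 50 48
f 50 46 51
f 50 51 48
f 51 46 52
f 51 52 48
f 52 46 53
f 52 53 48
f 53 46 54
f 53 54 48
f 54 46 55
f 54 55 48
f 55 46 56
f 55 56 48
f 56 46 57
f 56 57 48
f 57 46 58
f 57 58 48
f 58 46 59
f 58 59 48
f 59 46 47
f 59 47 48



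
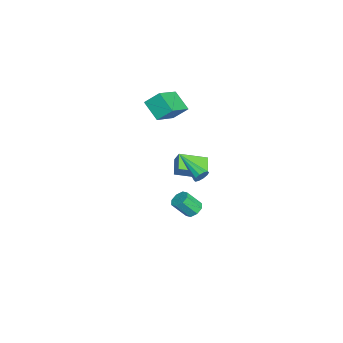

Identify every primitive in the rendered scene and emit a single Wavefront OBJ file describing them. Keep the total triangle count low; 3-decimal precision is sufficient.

v -0.036 3.508 -3.652
v 0.535 3.35 -3.866
v 0.687 2.514 -2.843
v 0.116 2.672 -2.628
v 0.549 3.724 -3.562
v 0.701 2.888 -2.539
v 0.22 3.972 -3.311
v 0.372 3.136 -2.288
v -0.259 3.948 -3.259
v -0.106 3.112 -2.236
v -0.607 3.666 -3.437
v -0.455 2.83 -2.414
v -0.621 3.292 -3.741
v -0.469 2.456 -2.718
v -0.292 3.044 -3.992
v -0.14 2.208 -2.969
v 0.186 3.068 -4.044
v 0.339 2.232 -3.021
v -0.259 2.341 -0.809
v -1.303 2.292 -0.262
v -0.581 3.975 -1.277
v -1.625 3.926 -0.73
v 0.125 2.634 -0.05
v -0.919 2.585 0.497
v -0.197 4.268 -0.518
v -1.241 4.219 0.029
v 4.436 4.164 2.461
v 4.765 4.075 2.826
v 3.184 2.896 3.279
v 4.585 4.31 2.915
v 4.348 4.489 2.83
v 4.144 4.544 2.604
v 4.052 4.454 2.324
v 4.106 4.253 2.095
v 4.286 4.018 2.006
v 4.523 3.838 2.091
v 4.727 3.783 2.317
v 4.819 3.874 2.598
v -4.659 1.24 2.515
v -3.027 0.427 3.384
v -4.651 2.124 3.327
v -3.019 1.311 4.196
v -3.781 2.049 1.624
v -2.149 1.236 2.493
v -3.773 2.933 2.436
v -2.141 2.12 3.305
f 2 1 5
f 2 5 3
f 3 5 6
f 3 6 4
f 5 1 7
f 5 7 6
f 6 7 8
f 6 8 4
f 7 1 9
f 7 9 8
f 8 9 10
f 8 10 4
f 9 1 11
f 9 11 10
f 10 11 12
f 10 12 4
f 11 1 13
f 11 13 12
f 12 13 14
f 12 14 4
f 13 1 15
f 13 15 14
f 14 15 16
f 14 16 4
f 15 1 17
f 15 17 16
f 16 17 18
f 16 18 4
f 17 1 2
f 17 2 18
f 18 2 3
f 18 3 4
f 20 22 19
f 23 20 19
f 19 22 21
f 21 23 19
f 20 26 22
f 24 20 23
f 24 26 20
f 22 26 21
f 25 23 21
f 21 26 25
f 25 24 23
f 26 24 25
f 28 27 30
f 28 30 29
f 30 27 31
f 30 31 29
f 31 27 32
f 31 32 29
f 32 27 33
f 32 33 29
f 33 27 34
f 33 34 29
f 34 27 35
f 34 35 29
f 35 27 36
f 35 36 29
f 36 27 37
f 36 37 29
f 37 27 38
f 37 38 29
f 38 27 28
f 38 28 29
f 40 42 39
f 43 40 39
f 39 42 41
f 41 43 39
f 40 46 42
f 44 40 43
f 44 46 40
f 42 46 41
f 45 43 41
f 41 46 45
f 45 44 43
f 46 44 45



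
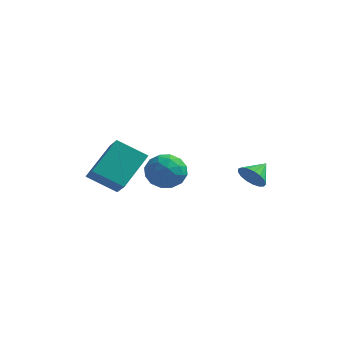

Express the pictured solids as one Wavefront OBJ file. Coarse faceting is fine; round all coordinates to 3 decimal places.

v -3.02 -0.868 3.476
v -2.645 0.696 4.763
v -3.818 0.032 2.614
v -3.444 1.596 3.902
v -1.696 -0.496 2.638
v -1.322 1.068 3.926
v -2.495 0.404 1.777
v -2.12 1.968 3.064
v -0.323 1.884 3.38
v 0.092 1.182 3.938
v -0.992 0.758 2.462
v -0.577 0.056 3.02
v -1.301 0.618 3.39
v -0.888 1.314 3.958
v -0.012 0.626 2.442
v 0.401 1.322 3.01
v 0.284 0.404 3.359
v -0.512 0.399 3.944
v -0.388 1.541 2.456
v -1.184 1.536 3.041
v -0.057 1.631 3.74
v -0.843 0.309 2.66
v -1.268 0.639 2.878
v -1.025 0.226 3.206
v -0.633 1.709 3.751
v -0.389 1.296 4.079
v -1.207 0.965 3.757
v -0.511 0.644 2.321
v -0.267 0.231 2.649
v 0.125 1.714 3.194
v 0.368 1.301 3.522
v 0.307 0.975 2.643
v 0.3 0.762 3.727
v -0.093 0.1 3.187
v 0.239 0.436 2.848
v 0.481 0.844 3.182
v -0.168 0.759 4.072
v -0.561 0.097 3.531
v -0.987 0.428 3.749
v -0.744 0.836 4.083
v -0.055 0.302 3.731
v -0.339 1.843 2.869
v -0.732 1.181 2.328
v -0.156 1.104 2.317
v 0.087 1.512 2.651
v -0.807 1.84 3.213
v -1.2 1.178 2.673
v -1.381 1.096 3.218
v -1.139 1.504 3.552
v -0.845 1.638 2.669
v 2.666 3.005 2.597
v 2.931 2.607 3.162
v 2.954 3.915 3.103
v 3.208 2.64 2.944
v 3.361 2.757 2.647
v 3.355 2.931 2.338
v 3.19 3.121 2.089
v 2.906 3.285 1.956
v 2.566 3.385 1.97
v 2.25 3.398 2.128
v 2.028 3.321 2.393
v 1.953 3.171 2.705
v 2.04 2.984 2.993
v 2.272 2.801 3.189
v 2.593 2.665 3.251
f 2 4 1
f 5 2 1
f 1 4 3
f 3 5 1
f 2 8 4
f 6 2 5
f 6 8 2
f 4 8 3
f 7 5 3
f 3 8 7
f 7 6 5
f 8 6 7
f 9 46 25
f 46 20 49
f 25 49 14
f 46 49 25
f 9 25 21
f 25 14 26
f 21 26 10
f 25 26 21
f 9 21 30
f 21 10 31
f 30 31 16
f 21 31 30
f 9 30 42
f 30 16 45
f 42 45 19
f 30 45 42
f 9 42 46
f 42 19 50
f 46 50 20
f 42 50 46
f 10 26 37
f 26 14 40
f 37 40 18
f 26 40 37
f 14 49 27
f 49 20 48
f 27 48 13
f 49 48 27
f 20 50 47
f 50 19 43
f 47 43 11
f 50 43 47
f 19 45 44
f 45 16 32
f 44 32 15
f 45 32 44
f 16 31 36
f 31 10 33
f 36 33 17
f 31 33 36
f 12 38 24
f 38 18 39
f 24 39 13
f 38 39 24
f 12 24 22
f 24 13 23
f 22 23 11
f 24 23 22
f 12 22 29
f 22 11 28
f 29 28 15
f 22 28 29
f 12 29 34
f 29 15 35
f 34 35 17
f 29 35 34
f 12 34 38
f 34 17 41
f 38 41 18
f 34 41 38
f 13 39 27
f 39 18 40
f 27 40 14
f 39 40 27
f 11 23 47
f 23 13 48
f 47 48 20
f 23 48 47
f 15 28 44
f 28 11 43
f 44 43 19
f 28 43 44
f 17 35 36
f 35 15 32
f 36 32 16
f 35 32 36
f 18 41 37
f 41 17 33
f 37 33 10
f 41 33 37
f 52 51 54
f 52 54 53
f 54 51 55
f 54 55 53
f 55 51 56
f 55 56 53
f 56 51 57
f 56 57 53
f 57 51 58
f 57 58 53
f 58 51 59
f 58 59 53
f 59 51 60
f 59 60 53
f 60 51 61
f 60 61 53
f 61 51 62
f 61 62 53
f 62 51 63
f 62 63 53
f 63 51 64
f 63 64 53
f 64 51 65
f 64 65 53
f 65 51 52
f 65 52 53



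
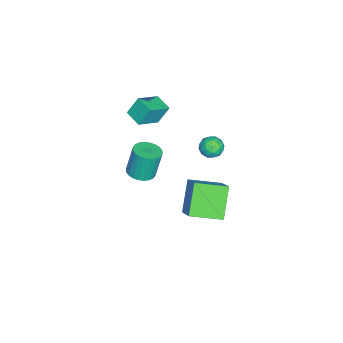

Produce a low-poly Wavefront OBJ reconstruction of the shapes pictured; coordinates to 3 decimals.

v 0.433 1.403 2.793
v 1.048 1.672 2.491
v 1.072 0.948 3.689
v 1.687 1.217 3.387
v 1.187 1.675 3.674
v 0.792 1.956 3.12
v 1.328 0.664 3.06
v 0.933 0.945 2.506
v 1.601 1.216 2.656
v 1.514 1.84 3.035
v 0.606 0.78 3.145
v 0.519 1.404 3.524
v 0.684 1.577 2.563
v 1.436 1.043 3.617
v 1.142 1.312 3.785
v 1.503 1.47 3.608
v 0.534 1.744 2.933
v 0.895 1.902 2.756
v 0.977 1.904 3.451
v 1.225 0.718 3.424
v 1.586 0.876 3.247
v 0.617 1.15 2.572
v 0.978 1.308 2.395
v 1.143 0.716 2.729
v 1.371 1.467 2.483
v 1.747 1.2 3.009
v 1.536 0.875 2.817
v 1.303 1.04 2.492
v 1.319 1.834 2.706
v 1.695 1.567 3.232
v 1.401 1.836 3.401
v 1.169 2.001 3.076
v 1.645 1.566 2.803
v 0.425 1.053 2.948
v 0.801 0.786 3.474
v 0.951 0.619 3.104
v 0.719 0.784 2.779
v 0.373 1.42 3.171
v 0.749 1.153 3.697
v 0.817 1.58 3.688
v 0.584 1.745 3.363
v 0.475 1.054 3.377
v -2.551 -4.514 1.281
v -2.893 -3.934 2.428
v -3.806 -3.728 0.509
v -4.148 -3.148 1.656
v -1.852 -3.632 1.044
v -2.194 -3.052 2.191
v -3.107 -2.846 0.272
v -3.449 -2.266 1.419
v -1.736 -3.512 -3.332
v -1.183 -2.841 -3.364
v -1.491 -2.498 -1.5
v -2.044 -3.168 -1.468
v -1.476 -2.689 -3.441
v -1.784 -2.345 -1.577
v -1.809 -2.662 -3.501
v -2.117 -2.318 -1.637
v -2.131 -2.764 -3.535
v -2.439 -2.42 -1.671
v -2.393 -2.98 -3.539
v -2.701 -2.636 -1.675
v -2.554 -3.277 -3.51
v -2.863 -2.933 -1.647
v -2.592 -3.61 -3.455
v -2.9 -3.266 -1.592
v -2.498 -3.928 -3.381
v -2.807 -3.584 -1.518
v -2.289 -4.182 -3.3
v -2.597 -3.839 -1.436
v -1.996 -4.335 -3.223
v -2.304 -3.991 -1.359
v -1.663 -4.362 -3.163
v -1.971 -4.018 -1.299
v -1.341 -4.26 -3.129
v -1.649 -3.916 -1.265
v -1.079 -4.044 -3.125
v -1.387 -3.7 -1.261
v -0.917 -3.747 -3.153
v -1.226 -3.403 -1.29
v -0.88 -3.414 -3.208
v -1.188 -3.07 -1.345
v -0.973 -3.096 -3.282
v -1.282 -2.752 -1.419
v 2.499 0.367 1.327
v 3.722 1.049 2.458
v 1.926 2.124 0.887
v 3.149 2.806 2.018
v 3.891 0.434 -0.218
v 5.114 1.116 0.913
v 3.318 2.191 -0.658
v 4.541 2.873 0.473
f 1 38 17
f 38 12 41
f 17 41 6
f 38 41 17
f 1 17 13
f 17 6 18
f 13 18 2
f 17 18 13
f 1 13 22
f 13 2 23
f 22 23 8
f 13 23 22
f 1 22 34
f 22 8 37
f 34 37 11
f 22 37 34
f 1 34 38
f 34 11 42
f 38 42 12
f 34 42 38
f 2 18 29
f 18 6 32
f 29 32 10
f 18 32 29
f 6 41 19
f 41 12 40
f 19 40 5
f 41 40 19
f 12 42 39
f 42 11 35
f 39 35 3
f 42 35 39
f 11 37 36
f 37 8 24
f 36 24 7
f 37 24 36
f 8 23 28
f 23 2 25
f 28 25 9
f 23 25 28
f 4 30 16
f 30 10 31
f 16 31 5
f 30 31 16
f 4 16 14
f 16 5 15
f 14 15 3
f 16 15 14
f 4 14 21
f 14 3 20
f 21 20 7
f 14 20 21
f 4 21 26
f 21 7 27
f 26 27 9
f 21 27 26
f 4 26 30
f 26 9 33
f 30 33 10
f 26 33 30
f 5 31 19
f 31 10 32
f 19 32 6
f 31 32 19
f 3 15 39
f 15 5 40
f 39 40 12
f 15 40 39
f 7 20 36
f 20 3 35
f 36 35 11
f 20 35 36
f 9 27 28
f 27 7 24
f 28 24 8
f 27 24 28
f 10 33 29
f 33 9 25
f 29 25 2
f 33 25 29
f 44 46 43
f 47 44 43
f 43 46 45
f 45 47 43
f 44 50 46
f 48 44 47
f 48 50 44
f 46 50 45
f 49 47 45
f 45 50 49
f 49 48 47
f 50 48 49
f 52 51 55
f 52 55 53
f 53 55 56
f 53 56 54
f 55 51 57
f 55 57 56
f 56 57 58
f 56 58 54
f 57 51 59
f 57 59 58
f 58 59 60
f 58 60 54
f 59 51 61
f 59 61 60
f 60 61 62
f 60 62 54
f 61 51 63
f 61 63 62
f 62 63 64
f 62 64 54
f 63 51 65
f 63 65 64
f 64 65 66
f 64 66 54
f 65 51 67
f 65 67 66
f 66 67 68
f 66 68 54
f 67 51 69
f 67 69 68
f 68 69 70
f 68 70 54
f 69 51 71
f 69 71 70
f 70 71 72
f 70 72 54
f 71 51 73
f 71 73 72
f 72 73 74
f 72 74 54
f 73 51 75
f 73 75 74
f 74 75 76
f 74 76 54
f 75 51 77
f 75 77 76
f 76 77 78
f 76 78 54
f 77 51 79
f 77 79 78
f 78 79 80
f 78 80 54
f 79 51 81
f 79 81 80
f 80 81 82
f 80 82 54
f 81 51 83
f 81 83 82
f 82 83 84
f 82 84 54
f 83 51 52
f 83 52 84
f 84 52 53
f 84 53 54
f 86 88 85
f 89 86 85
f 85 88 87
f 87 89 85
f 86 92 88
f 90 86 89
f 90 92 86
f 88 92 87
f 91 89 87
f 87 92 91
f 91 90 89
f 92 90 91



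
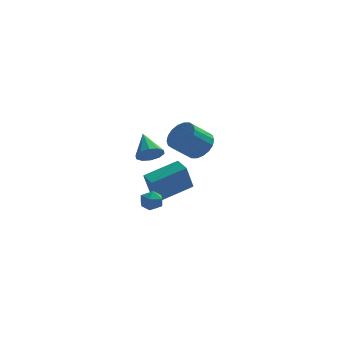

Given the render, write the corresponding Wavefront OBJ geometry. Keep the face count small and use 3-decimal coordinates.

v -3.735 -4.092 3.557
v -3.053 -4.078 3.869
v -4.165 -2.908 4.443
v -3.047 -3.799 3.499
v -3.304 -3.632 3.151
v -3.725 -3.641 2.958
v -4.15 -3.822 2.994
v -4.417 -4.106 3.245
v -4.423 -4.385 3.615
v -4.166 -4.552 3.963
v -3.745 -4.543 4.156
v -3.319 -4.362 4.12
v -4.415 -1.246 -1.246
v -3.785 -0.958 -1.374
v -3.915 -2.062 -0.626
v -3.285 -1.774 -0.754
v -3.748 -1.44 -0.342
v -4.057 -0.935 -0.725
v -3.643 -2.085 -1.275
v -3.952 -1.58 -1.658
v -3.308 -1.476 -1.392
v -3.373 -1.078 -0.815
v -4.327 -1.942 -1.185
v -4.392 -1.544 -0.608
v -1.558 3.185 0.856
v -0.857 2.562 1.172
v -1.86 1.952 2.199
v -2.562 2.575 1.884
v -0.802 2.912 1.433
v -1.805 2.302 2.46
v -0.897 3.316 1.581
v -1.9 2.706 2.608
v -1.123 3.695 1.585
v -2.126 3.084 2.612
v -1.435 3.972 1.445
v -2.438 3.362 2.472
v -1.772 4.093 1.188
v -2.775 3.483 2.215
v -2.066 4.035 0.865
v -3.069 3.425 1.893
v -2.26 3.808 0.541
v -3.263 3.198 1.568
v -2.315 3.458 0.28
v -3.318 2.848 1.307
v -2.22 3.054 0.132
v -3.223 2.444 1.159
v -1.994 2.676 0.128
v -2.997 2.065 1.155
v -1.682 2.398 0.268
v -2.685 1.788 1.295
v -1.345 2.277 0.525
v -2.348 1.667 1.552
v -1.051 2.335 0.847
v -2.054 1.725 1.875
v -3.673 1.76 -2.725
v -4.023 1.246 -1.089
v -4.165 2.559 -2.579
v -4.515 2.045 -0.943
v -1.885 2.735 -2.037
v -2.235 2.221 -0.401
v -2.377 3.534 -1.891
v -2.727 3.02 -0.255
f 2 1 4
f 2 4 3
f 4 1 5
f 4 5 3
f 5 1 6
f 5 6 3
f 6 1 7
f 6 7 3
f 7 1 8
f 7 8 3
f 8 1 9
f 8 9 3
f 9 1 10
f 9 10 3
f 10 1 11
f 10 11 3
f 11 1 12
f 11 12 3
f 12 1 2
f 12 2 3
f 13 24 18
f 13 18 14
f 13 14 20
f 13 20 23
f 13 23 24
f 14 18 22
f 18 24 17
f 24 23 15
f 23 20 19
f 20 14 21
f 16 22 17
f 16 17 15
f 16 15 19
f 16 19 21
f 16 21 22
f 17 22 18
f 15 17 24
f 19 15 23
f 21 19 20
f 22 21 14
f 26 25 29
f 26 29 27
f 27 29 30
f 27 30 28
f 29 25 31
f 29 31 30
f 30 31 32
f 30 32 28
f 31 25 33
f 31 33 32
f 32 33 34
f 32 34 28
f 33 25 35
f 33 35 34
f 34 35 36
f 34 36 28
f 35 25 37
f 35 37 36
f 36 37 38
f 36 38 28
f 37 25 39
f 37 39 38
f 38 39 40
f 38 40 28
f 39 25 41
f 39 41 40
f 40 41 42
f 40 42 28
f 41 25 43
f 41 43 42
f 42 43 44
f 42 44 28
f 43 25 45
f 43 45 44
f 44 45 46
f 44 46 28
f 45 25 47
f 45 47 46
f 46 47 48
f 46 48 28
f 47 25 49
f 47 49 48
f 48 49 50
f 48 50 28
f 49 25 51
f 49 51 50
f 50 51 52
f 50 52 28
f 51 25 53
f 51 53 52
f 52 53 54
f 52 54 28
f 53 25 26
f 53 26 54
f 54 26 27
f 54 27 28
f 56 58 55
f 59 56 55
f 55 58 57
f 57 59 55
f 56 62 58
f 60 56 59
f 60 62 56
f 58 62 57
f 61 59 57
f 57 62 61
f 61 60 59
f 62 60 61



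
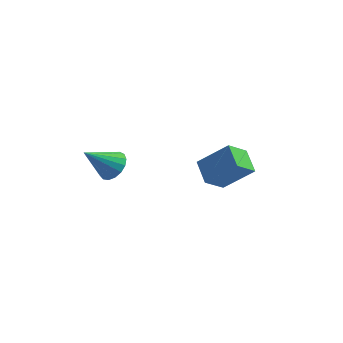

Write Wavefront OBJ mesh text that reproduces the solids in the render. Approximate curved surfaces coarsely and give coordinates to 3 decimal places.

v -2.434 -1.981 0.481
v -1.772 -1.898 1.07
v -3.486 -2.939 1.799
v -2.009 -1.55 1.133
v -2.344 -1.301 1.047
v -2.699 -1.207 0.831
v -2.993 -1.291 0.535
v -3.16 -1.533 0.227
v -3.16 -1.878 -0.024
v -2.994 -2.246 -0.158
v -2.699 -2.554 -0.147
v -2.344 -2.73 0.008
v -2.009 -2.735 0.272
v -1.772 -2.567 0.583
v -1.686 -2.265 0.871
v 1.149 3.805 -4.143
v 0.532 2.775 -3.21
v 0.341 4.867 -3.504
v -0.276 3.838 -2.571
v 2.696 4.142 -2.749
v 2.079 3.113 -1.816
v 1.888 5.205 -2.11
v 1.271 4.175 -1.177
f 2 1 4
f 2 4 3
f 4 1 5
f 4 5 3
f 5 1 6
f 5 6 3
f 6 1 7
f 6 7 3
f 7 1 8
f 7 8 3
f 8 1 9
f 8 9 3
f 9 1 10
f 9 10 3
f 10 1 11
f 10 11 3
f 11 1 12
f 11 12 3
f 12 1 13
f 12 13 3
f 13 1 14
f 13 14 3
f 14 1 15
f 14 15 3
f 15 1 2
f 15 2 3
f 17 19 16
f 20 17 16
f 16 19 18
f 18 20 16
f 17 23 19
f 21 17 20
f 21 23 17
f 19 23 18
f 22 20 18
f 18 23 22
f 22 21 20
f 23 21 22



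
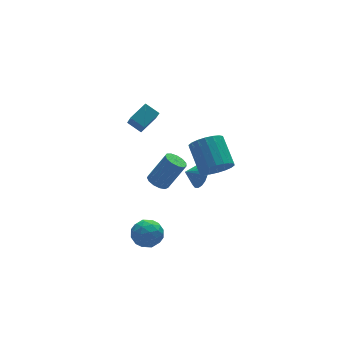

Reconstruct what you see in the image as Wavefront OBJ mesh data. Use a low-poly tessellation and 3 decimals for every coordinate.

v 3.357 2.427 -2.521
v 3.828 2.729 -1.765
v 2.483 2.633 -2.059
v 3.788 3.076 -1.995
v 3.663 3.295 -2.329
v 3.478 3.342 -2.701
v 3.268 3.207 -3.037
v 3.076 2.919 -3.271
v 2.94 2.532 -3.357
v 2.887 2.125 -3.277
v 2.926 1.778 -3.047
v 3.051 1.559 -2.713
v 3.237 1.512 -2.341
v 3.446 1.646 -2.005
v 3.638 1.935 -1.771
v 3.774 2.321 -1.685
v 3.396 0.322 -0.396
v 4.307 -0.044 0.03
v 4.455 1.692 1.203
v 3.544 2.058 0.776
v 4.458 0.2 -0.35
v 4.606 1.936 0.823
v 4.399 0.468 -0.739
v 4.547 2.204 0.434
v 4.142 0.707 -1.06
v 4.289 2.443 0.113
v 3.736 0.87 -1.25
v 3.884 2.606 -0.077
v 3.264 0.924 -1.271
v 3.412 2.66 -0.098
v 2.817 0.859 -1.118
v 2.965 2.595 0.054
v 2.485 0.688 -0.823
v 2.633 2.424 0.35
v 2.334 0.444 -0.443
v 2.482 2.18 0.73
v 2.393 0.176 -0.054
v 2.541 1.912 1.119
v 2.651 -0.063 0.267
v 2.798 1.673 1.44
v 3.056 -0.226 0.457
v 3.204 1.51 1.63
v 3.528 -0.28 0.478
v 3.676 1.456 1.651
v 3.975 -0.215 0.326
v 4.123 1.521 1.498
v -0.502 2.236 2.89
v -0.667 1.414 3.948
v -1.02 2.976 3.384
v -1.185 2.155 4.442
v 0.645 2.685 3.418
v 0.48 1.864 4.476
v 0.127 3.426 3.912
v -0.038 2.604 4.97
v -0.795 -0.543 0.656
v -0.214 -0.645 0.279
v 0.835 -0.838 1.947
v 0.255 -0.737 2.324
v -0.24 -0.256 0.34
v 0.809 -0.449 2.008
v -0.442 0.041 0.502
v 0.607 -0.152 2.17
v -0.756 0.153 0.713
v 0.293 -0.04 2.381
v -1.083 0.044 0.905
v -0.033 -0.149 2.573
v -1.317 -0.252 1.019
v -0.268 -0.445 2.687
v -1.386 -0.64 1.017
v -0.337 -0.833 2.685
v -1.267 -0.998 0.901
v -0.218 -1.191 2.569
v -0.998 -1.211 0.707
v 0.051 -1.404 2.375
v -0.665 -1.212 0.497
v 0.385 -1.406 2.165
v -0.372 -1.001 0.337
v 0.677 -1.195 2.005
v -1.869 0.052 -4.31
v -1.368 0.361 -3.477
v -1.612 -1.521 -3.883
v -1.111 -1.212 -3.05
v -2.118 -1.066 -3.123
v -2.277 -0.094 -3.387
v -0.703 -1.066 -3.973
v -0.862 -0.094 -4.237
v -0.648 -0.33 -3.269
v -1.522 -0.33 -2.743
v -1.458 -0.83 -4.617
v -2.332 -0.83 -4.091
v -1.641 0.345 -3.931
v -1.339 -1.505 -3.429
v -1.93 -1.419 -3.472
v -1.636 -1.237 -2.982
v -2.175 0.077 -3.878
v -1.881 0.259 -3.389
v -2.321 -0.58 -3.18
v -1.099 -1.419 -3.971
v -0.805 -1.237 -3.482
v -1.344 0.077 -4.378
v -1.05 0.259 -3.888
v -0.659 -0.58 -4.18
v -0.923 0.12 -3.319
v -0.772 -0.805 -3.068
v -0.533 -0.719 -3.61
v -0.626 -0.148 -3.766
v -1.437 0.12 -3.01
v -1.286 -0.805 -2.759
v -1.878 -0.719 -2.802
v -1.971 -0.148 -2.957
v -1.014 -0.287 -2.888
v -1.694 -0.355 -4.601
v -1.543 -1.28 -4.35
v -1.009 -1.012 -4.403
v -1.102 -0.441 -4.558
v -2.208 -0.355 -4.292
v -2.057 -1.28 -4.041
v -2.354 -1.012 -3.594
v -2.447 -0.441 -3.75
v -1.966 -0.873 -4.472
f 2 1 4
f 2 4 3
f 4 1 5
f 4 5 3
f 5 1 6
f 5 6 3
f 6 1 7
f 6 7 3
f 7 1 8
f 7 8 3
f 8 1 9
f 8 9 3
f 9 1 10
f 9 10 3
f 10 1 11
f 10 11 3
f 11 1 12
f 11 12 3
f 12 1 13
f 12 13 3
f 13 1 14
f 13 14 3
f 14 1 15
f 14 15 3
f 15 1 16
f 15 16 3
f 16 1 2
f 16 2 3
f 18 17 21
f 18 21 19
f 19 21 22
f 19 22 20
f 21 17 23
f 21 23 22
f 22 23 24
f 22 24 20
f 23 17 25
f 23 25 24
f 24 25 26
f 24 26 20
f 25 17 27
f 25 27 26
f 26 27 28
f 26 28 20
f 27 17 29
f 27 29 28
f 28 29 30
f 28 30 20
f 29 17 31
f 29 31 30
f 30 31 32
f 30 32 20
f 31 17 33
f 31 33 32
f 32 33 34
f 32 34 20
f 33 17 35
f 33 35 34
f 34 35 36
f 34 36 20
f 35 17 37
f 35 37 36
f 36 37 38
f 36 38 20
f 37 17 39
f 37 39 38
f 38 39 40
f 38 40 20
f 39 17 41
f 39 41 40
f 40 41 42
f 40 42 20
f 41 17 43
f 41 43 42
f 42 43 44
f 42 44 20
f 43 17 45
f 43 45 44
f 44 45 46
f 44 46 20
f 45 17 18
f 45 18 46
f 46 18 19
f 46 19 20
f 48 50 47
f 51 48 47
f 47 50 49
f 49 51 47
f 48 54 50
f 52 48 51
f 52 54 48
f 50 54 49
f 53 51 49
f 49 54 53
f 53 52 51
f 54 52 53
f 56 55 59
f 56 59 57
f 57 59 60
f 57 60 58
f 59 55 61
f 59 61 60
f 60 61 62
f 60 62 58
f 61 55 63
f 61 63 62
f 62 63 64
f 62 64 58
f 63 55 65
f 63 65 64
f 64 65 66
f 64 66 58
f 65 55 67
f 65 67 66
f 66 67 68
f 66 68 58
f 67 55 69
f 67 69 68
f 68 69 70
f 68 70 58
f 69 55 71
f 69 71 70
f 70 71 72
f 70 72 58
f 71 55 73
f 71 73 72
f 72 73 74
f 72 74 58
f 73 55 75
f 73 75 74
f 74 75 76
f 74 76 58
f 75 55 77
f 75 77 76
f 76 77 78
f 76 78 58
f 77 55 56
f 77 56 78
f 78 56 57
f 78 57 58
f 79 116 95
f 116 90 119
f 95 119 84
f 116 119 95
f 79 95 91
f 95 84 96
f 91 96 80
f 95 96 91
f 79 91 100
f 91 80 101
f 100 101 86
f 91 101 100
f 79 100 112
f 100 86 115
f 112 115 89
f 100 115 112
f 79 112 116
f 112 89 120
f 116 120 90
f 112 120 116
f 80 96 107
f 96 84 110
f 107 110 88
f 96 110 107
f 84 119 97
f 119 90 118
f 97 118 83
f 119 118 97
f 90 120 117
f 120 89 113
f 117 113 81
f 120 113 117
f 89 115 114
f 115 86 102
f 114 102 85
f 115 102 114
f 86 101 106
f 101 80 103
f 106 103 87
f 101 103 106
f 82 108 94
f 108 88 109
f 94 109 83
f 108 109 94
f 82 94 92
f 94 83 93
f 92 93 81
f 94 93 92
f 82 92 99
f 92 81 98
f 99 98 85
f 92 98 99
f 82 99 104
f 99 85 105
f 104 105 87
f 99 105 104
f 82 104 108
f 104 87 111
f 108 111 88
f 104 111 108
f 83 109 97
f 109 88 110
f 97 110 84
f 109 110 97
f 81 93 117
f 93 83 118
f 117 118 90
f 93 118 117
f 85 98 114
f 98 81 113
f 114 113 89
f 98 113 114
f 87 105 106
f 105 85 102
f 106 102 86
f 105 102 106
f 88 111 107
f 111 87 103
f 107 103 80
f 111 103 107



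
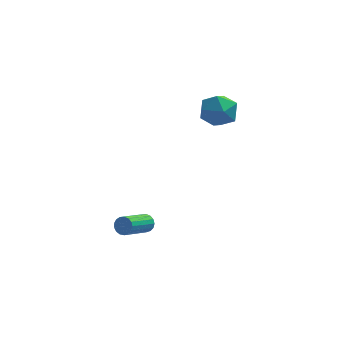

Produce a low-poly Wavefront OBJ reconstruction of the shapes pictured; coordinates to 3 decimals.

v -2.883 -2.495 -3.62
v -2.445 -2.581 -3.234
v -3.459 -4.071 -2.414
v -3.897 -3.985 -2.8
v -2.613 -2.395 -3.104
v -3.628 -3.885 -2.285
v -2.844 -2.232 -3.093
v -3.858 -3.722 -2.274
v -3.083 -2.129 -3.202
v -4.097 -3.619 -2.383
v -3.276 -2.11 -3.407
v -4.291 -3.6 -2.588
v -3.379 -2.179 -3.661
v -4.394 -3.669 -2.842
v -3.369 -2.321 -3.905
v -4.384 -3.811 -3.086
v -3.247 -2.502 -4.084
v -4.262 -3.992 -3.264
v -3.041 -2.682 -4.156
v -4.056 -4.172 -3.337
v -2.8 -2.819 -4.106
v -3.814 -4.309 -3.287
v -2.577 -2.882 -3.944
v -3.592 -4.371 -3.125
v -2.424 -2.856 -3.708
v -3.439 -4.346 -2.889
v -2.376 -2.747 -3.452
v -3.391 -4.237 -2.632
v -0.098 0.867 3.934
v 0.484 1.277 2.983
v 1.096 -0.637 4.017
v 1.678 -0.227 3.066
v 1.747 0.353 4.1
v 1.009 1.283 4.049
v 0.571 -0.643 2.951
v -0.167 0.287 2.9
v 0.898 0.344 2.375
v 1.625 0.959 3.086
v -0.045 -0.319 3.914
v 0.682 0.296 4.625
f 2 1 5
f 2 5 3
f 3 5 6
f 3 6 4
f 5 1 7
f 5 7 6
f 6 7 8
f 6 8 4
f 7 1 9
f 7 9 8
f 8 9 10
f 8 10 4
f 9 1 11
f 9 11 10
f 10 11 12
f 10 12 4
f 11 1 13
f 11 13 12
f 12 13 14
f 12 14 4
f 13 1 15
f 13 15 14
f 14 15 16
f 14 16 4
f 15 1 17
f 15 17 16
f 16 17 18
f 16 18 4
f 17 1 19
f 17 19 18
f 18 19 20
f 18 20 4
f 19 1 21
f 19 21 20
f 20 21 22
f 20 22 4
f 21 1 23
f 21 23 22
f 22 23 24
f 22 24 4
f 23 1 25
f 23 25 24
f 24 25 26
f 24 26 4
f 25 1 27
f 25 27 26
f 26 27 28
f 26 28 4
f 27 1 2
f 27 2 28
f 28 2 3
f 28 3 4
f 29 40 34
f 29 34 30
f 29 30 36
f 29 36 39
f 29 39 40
f 30 34 38
f 34 40 33
f 40 39 31
f 39 36 35
f 36 30 37
f 32 38 33
f 32 33 31
f 32 31 35
f 32 35 37
f 32 37 38
f 33 38 34
f 31 33 40
f 35 31 39
f 37 35 36
f 38 37 30



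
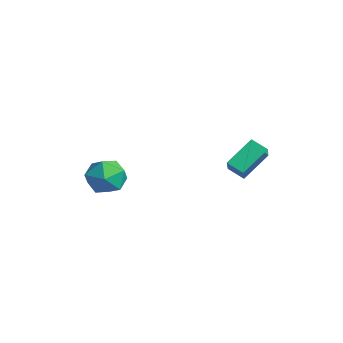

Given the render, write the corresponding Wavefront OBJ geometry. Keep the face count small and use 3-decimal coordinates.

v -3.789 -0.562 -0.912
v -3.218 -0.981 -0.025
v -4.582 -2.199 -1.175
v -4.011 -2.618 -0.288
v -4.833 -1.852 -0.123
v -4.343 -0.84 0.039
v -3.457 -2.34 -1.239
v -2.967 -1.328 -1.077
v -3.013 -2.08 -0.227
v -3.863 -1.778 0.463
v -3.937 -1.402 -1.663
v -4.787 -1.1 -0.973
v 1.973 1.412 2.326
v 1.737 2.769 3.339
v 1.161 1.931 1.44
v 0.924 3.289 2.452
v 2.676 1.831 1.928
v 2.439 3.189 2.94
v 1.863 2.351 1.041
v 1.627 3.708 2.054
f 1 12 6
f 1 6 2
f 1 2 8
f 1 8 11
f 1 11 12
f 2 6 10
f 6 12 5
f 12 11 3
f 11 8 7
f 8 2 9
f 4 10 5
f 4 5 3
f 4 3 7
f 4 7 9
f 4 9 10
f 5 10 6
f 3 5 12
f 7 3 11
f 9 7 8
f 10 9 2
f 14 16 13
f 17 14 13
f 13 16 15
f 15 17 13
f 14 20 16
f 18 14 17
f 18 20 14
f 16 20 15
f 19 17 15
f 15 20 19
f 19 18 17
f 20 18 19



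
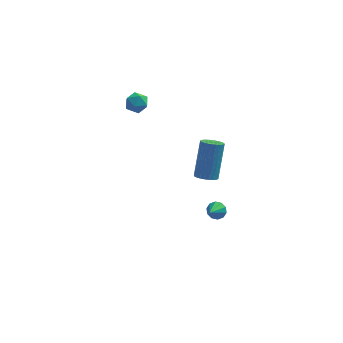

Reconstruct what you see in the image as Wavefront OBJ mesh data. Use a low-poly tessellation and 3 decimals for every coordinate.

v 1.864 0.109 -3.987
v 2.117 0.327 -3.538
v 1.516 -0.749 -3.373
v 1.794 0.45 -3.549
v 1.497 0.443 -3.727
v 1.341 0.308 -4.005
v 1.384 0.097 -4.275
v 1.61 -0.11 -4.436
v 1.933 -0.233 -4.425
v 2.23 -0.226 -4.247
v 2.387 -0.091 -3.969
v 2.344 0.121 -3.699
v 1.329 -1.974 0.706
v 1.918 -1.856 0.552
v 2.199 -0.809 2.419
v 1.611 -0.926 2.574
v 1.806 -1.663 0.46
v 2.087 -0.615 2.328
v 1.621 -1.517 0.406
v 1.902 -0.469 2.273
v 1.392 -1.44 0.397
v 1.673 -0.392 2.265
v 1.153 -1.445 0.436
v 1.434 -0.397 2.304
v 0.941 -1.53 0.516
v 1.222 -0.482 2.383
v 0.788 -1.683 0.624
v 1.069 -0.635 2.492
v 0.718 -1.88 0.745
v 0.999 -0.832 2.613
v 0.741 -2.091 0.861
v 1.022 -1.044 2.728
v 0.853 -2.285 0.952
v 1.134 -1.237 2.82
v 1.038 -2.431 1.007
v 1.319 -1.383 2.874
v 1.267 -2.508 1.015
v 1.548 -1.46 2.883
v 1.506 -2.503 0.976
v 1.787 -1.455 2.844
v 1.718 -2.418 0.897
v 1.999 -1.37 2.764
v 1.871 -2.265 0.788
v 2.152 -1.217 2.656
v 1.941 -2.068 0.667
v 2.222 -1.02 2.535
v -2.426 2.036 3.952
v -1.783 1.879 3.743
v -2.837 1.221 3.297
v -2.194 1.064 3.088
v -2.389 0.933 3.741
v -2.135 1.436 4.146
v -2.485 1.664 2.894
v -2.231 2.167 3.299
v -1.82 1.649 3.09
v -1.76 1.198 3.613
v -2.86 1.902 3.427
v -2.8 1.451 3.95
f 2 1 4
f 2 4 3
f 4 1 5
f 4 5 3
f 5 1 6
f 5 6 3
f 6 1 7
f 6 7 3
f 7 1 8
f 7 8 3
f 8 1 9
f 8 9 3
f 9 1 10
f 9 10 3
f 10 1 11
f 10 11 3
f 11 1 12
f 11 12 3
f 12 1 2
f 12 2 3
f 14 13 17
f 14 17 15
f 15 17 18
f 15 18 16
f 17 13 19
f 17 19 18
f 18 19 20
f 18 20 16
f 19 13 21
f 19 21 20
f 20 21 22
f 20 22 16
f 21 13 23
f 21 23 22
f 22 23 24
f 22 24 16
f 23 13 25
f 23 25 24
f 24 25 26
f 24 26 16
f 25 13 27
f 25 27 26
f 26 27 28
f 26 28 16
f 27 13 29
f 27 29 28
f 28 29 30
f 28 30 16
f 29 13 31
f 29 31 30
f 30 31 32
f 30 32 16
f 31 13 33
f 31 33 32
f 32 33 34
f 32 34 16
f 33 13 35
f 33 35 34
f 34 35 36
f 34 36 16
f 35 13 37
f 35 37 36
f 36 37 38
f 36 38 16
f 37 13 39
f 37 39 38
f 38 39 40
f 38 40 16
f 39 13 41
f 39 41 40
f 40 41 42
f 40 42 16
f 41 13 43
f 41 43 42
f 42 43 44
f 42 44 16
f 43 13 45
f 43 45 44
f 44 45 46
f 44 46 16
f 45 13 14
f 45 14 46
f 46 14 15
f 46 15 16
f 47 58 52
f 47 52 48
f 47 48 54
f 47 54 57
f 47 57 58
f 48 52 56
f 52 58 51
f 58 57 49
f 57 54 53
f 54 48 55
f 50 56 51
f 50 51 49
f 50 49 53
f 50 53 55
f 50 55 56
f 51 56 52
f 49 51 58
f 53 49 57
f 55 53 54
f 56 55 48



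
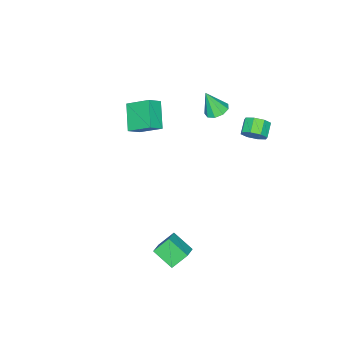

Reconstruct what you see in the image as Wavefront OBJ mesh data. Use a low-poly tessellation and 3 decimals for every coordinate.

v -0.408 -3.477 0.528
v -1.602 -4.511 1.638
v -0.729 -2.007 1.553
v -1.923 -3.041 2.662
v 0.403 -3.739 1.158
v -0.791 -4.773 2.267
v 0.082 -2.269 2.182
v -1.112 -3.303 3.292
v -3.025 0.281 2.957
v -2.56 -0.272 2.637
v -2.755 -0.361 4.463
v -2.267 0.163 2.77
v -2.329 0.652 2.99
v -2.716 0.968 3.194
v -3.249 0.963 3.288
v -3.676 0.638 3.226
v -3.799 0.147 3.038
v -3.56 -0.282 2.813
v -3.071 -0.447 2.654
v -1.783 3.823 3.701
v -1.321 3.299 4.111
v -2.155 2.954 4.609
v -2.617 3.477 4.199
v -1.375 3.845 4.4
v -2.208 3.499 4.898
v -1.668 4.378 4.28
v -2.501 4.032 4.777
v -2.028 4.585 3.82
v -2.861 4.24 4.318
v -2.245 4.346 3.291
v -3.079 4.001 3.789
v -2.192 3.801 3.002
v -3.025 3.455 3.5
v -1.899 3.268 3.123
v -2.732 2.922 3.62
v -1.539 3.06 3.582
v -2.372 2.715 4.08
v 3.81 1.13 -4.172
v 3.074 1.708 -3.184
v 3.765 2.453 -4.979
v 3.029 3.03 -3.991
v 4.751 1.47 -3.669
v 4.015 2.047 -2.681
v 4.706 2.792 -4.476
v 3.97 3.37 -3.488
f 2 4 1
f 5 2 1
f 1 4 3
f 3 5 1
f 2 8 4
f 6 2 5
f 6 8 2
f 4 8 3
f 7 5 3
f 3 8 7
f 7 6 5
f 8 6 7
f 10 9 12
f 10 12 11
f 12 9 13
f 12 13 11
f 13 9 14
f 13 14 11
f 14 9 15
f 14 15 11
f 15 9 16
f 15 16 11
f 16 9 17
f 16 17 11
f 17 9 18
f 17 18 11
f 18 9 19
f 18 19 11
f 19 9 10
f 19 10 11
f 21 20 24
f 21 24 22
f 22 24 25
f 22 25 23
f 24 20 26
f 24 26 25
f 25 26 27
f 25 27 23
f 26 20 28
f 26 28 27
f 27 28 29
f 27 29 23
f 28 20 30
f 28 30 29
f 29 30 31
f 29 31 23
f 30 20 32
f 30 32 31
f 31 32 33
f 31 33 23
f 32 20 34
f 32 34 33
f 33 34 35
f 33 35 23
f 34 20 36
f 34 36 35
f 35 36 37
f 35 37 23
f 36 20 21
f 36 21 37
f 37 21 22
f 37 22 23
f 39 41 38
f 42 39 38
f 38 41 40
f 40 42 38
f 39 45 41
f 43 39 42
f 43 45 39
f 41 45 40
f 44 42 40
f 40 45 44
f 44 43 42
f 45 43 44



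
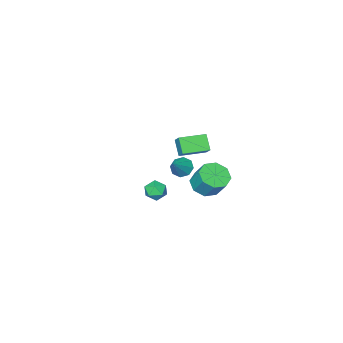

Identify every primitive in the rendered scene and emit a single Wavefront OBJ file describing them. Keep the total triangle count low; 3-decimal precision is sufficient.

v 3.166 2.774 -0.032
v 3.695 3.043 0.307
v 3.525 1.757 0.213
v 4.054 2.026 0.552
v 3.42 2.092 0.8
v 3.199 2.72 0.649
v 4.021 2.08 -0.129
v 3.8 2.708 -0.28
v 4.224 2.613 0.247
v 3.853 2.621 0.821
v 3.367 2.179 -0.301
v 2.996 2.187 0.273
v -4.638 -3.373 -3.239
v -4.929 -4.089 -2.374
v -4.387 -2.71 -2.606
v -4.678 -3.426 -1.741
v -3.102 -3.974 -3.219
v -3.393 -4.69 -2.354
v -2.851 -3.311 -2.586
v -3.142 -4.027 -1.721
v -1.811 -0.044 -2.913
v -1.055 -0.52 -2.589
v -1.033 0.308 -1.423
v -1.789 0.784 -1.747
v -0.87 0.051 -2.998
v -0.848 0.88 -1.833
v -1.236 0.566 -3.358
v -1.213 1.395 -2.193
v -1.939 0.724 -3.457
v -1.916 1.553 -2.291
v -2.567 0.432 -3.237
v -2.545 1.26 -2.071
v -2.752 -0.14 -2.827
v -2.73 0.689 -1.662
v -2.387 -0.655 -2.467
v -2.364 0.174 -1.302
v -1.684 -0.813 -2.369
v -1.661 0.016 -1.203
v -0.851 -0.938 -1.612
v -0.498 -1.524 -1.702
v 0.151 -0.482 -0.668
v -0.352 -1.146 -2.041
v -0.498 -0.646 -2.128
v -0.851 -0.317 -1.912
v -1.204 -0.352 -1.521
v -1.35 -0.731 -1.182
v -1.204 -1.231 -1.095
v -0.851 -1.559 -1.311
f 1 12 6
f 1 6 2
f 1 2 8
f 1 8 11
f 1 11 12
f 2 6 10
f 6 12 5
f 12 11 3
f 11 8 7
f 8 2 9
f 4 10 5
f 4 5 3
f 4 3 7
f 4 7 9
f 4 9 10
f 5 10 6
f 3 5 12
f 7 3 11
f 9 7 8
f 10 9 2
f 14 16 13
f 17 14 13
f 13 16 15
f 15 17 13
f 14 20 16
f 18 14 17
f 18 20 14
f 16 20 15
f 19 17 15
f 15 20 19
f 19 18 17
f 20 18 19
f 22 21 25
f 22 25 23
f 23 25 26
f 23 26 24
f 25 21 27
f 25 27 26
f 26 27 28
f 26 28 24
f 27 21 29
f 27 29 28
f 28 29 30
f 28 30 24
f 29 21 31
f 29 31 30
f 30 31 32
f 30 32 24
f 31 21 33
f 31 33 32
f 32 33 34
f 32 34 24
f 33 21 35
f 33 35 34
f 34 35 36
f 34 36 24
f 35 21 37
f 35 37 36
f 36 37 38
f 36 38 24
f 37 21 22
f 37 22 38
f 38 22 23
f 38 23 24
f 40 39 42
f 40 42 41
f 42 39 43
f 42 43 41
f 43 39 44
f 43 44 41
f 44 39 45
f 44 45 41
f 45 39 46
f 45 46 41
f 46 39 47
f 46 47 41
f 47 39 48
f 47 48 41
f 48 39 40
f 48 40 41

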